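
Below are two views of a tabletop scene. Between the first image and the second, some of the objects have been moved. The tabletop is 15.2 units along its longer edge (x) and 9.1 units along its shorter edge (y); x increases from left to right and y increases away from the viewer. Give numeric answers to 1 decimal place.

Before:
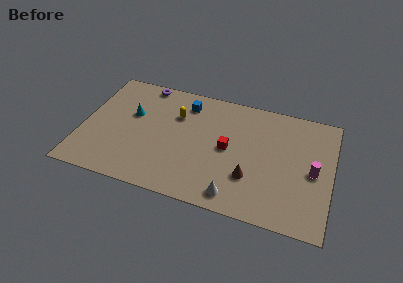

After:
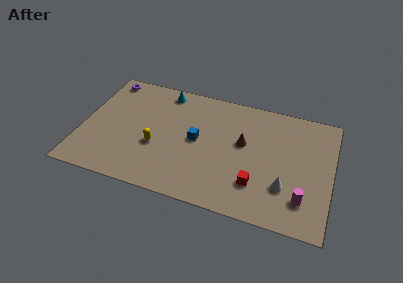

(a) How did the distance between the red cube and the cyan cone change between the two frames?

+2.2

They were about 6.1 units apart before and 8.3 after — 2.2 units further apart.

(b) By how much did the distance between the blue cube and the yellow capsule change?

+1.5

They were about 1.2 units apart before and 2.7 after — 1.5 units further apart.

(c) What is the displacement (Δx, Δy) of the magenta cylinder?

(-0.5, -2.2)

From the two frames, the magenta cylinder sits at roughly (14.1, 4.3) before and (13.6, 2.1) after.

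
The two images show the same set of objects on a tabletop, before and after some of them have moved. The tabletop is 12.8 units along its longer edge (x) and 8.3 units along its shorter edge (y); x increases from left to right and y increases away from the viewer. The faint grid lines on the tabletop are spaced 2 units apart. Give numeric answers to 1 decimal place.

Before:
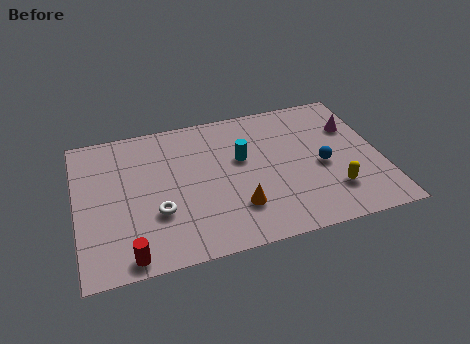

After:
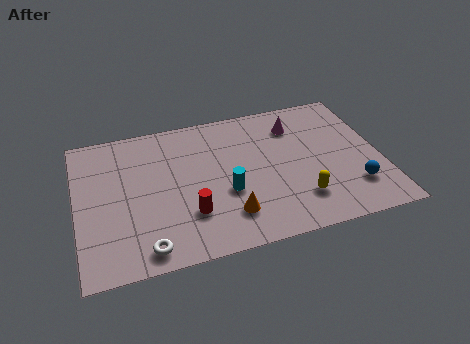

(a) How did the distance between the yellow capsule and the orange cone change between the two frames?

-1.0

Before: roughly 4.0 units apart; after: 3.0. That's 1.0 units closer together.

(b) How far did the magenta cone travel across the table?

2.5

The magenta cone moved from about (11.8, 5.7) to (9.4, 6.4), a distance of √(2.4² + 0.7²) ≈ 2.5.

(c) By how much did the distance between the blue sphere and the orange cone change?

+1.3

The distance was about 4.0 in the first image and 5.3 in the second, so they moved 1.3 units further apart.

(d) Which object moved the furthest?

the red cylinder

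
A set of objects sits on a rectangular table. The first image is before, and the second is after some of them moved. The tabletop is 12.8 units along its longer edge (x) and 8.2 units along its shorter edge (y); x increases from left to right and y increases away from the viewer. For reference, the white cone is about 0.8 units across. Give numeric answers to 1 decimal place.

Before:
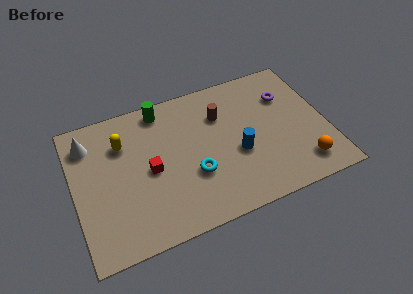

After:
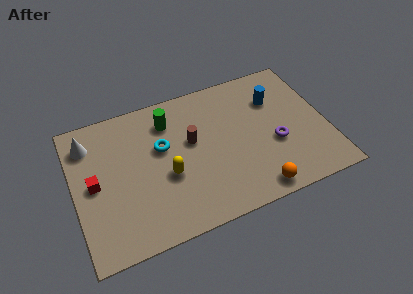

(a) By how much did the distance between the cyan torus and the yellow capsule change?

-2.8

The distance was about 4.5 in the first image and 1.7 in the second, so they moved 2.8 units closer together.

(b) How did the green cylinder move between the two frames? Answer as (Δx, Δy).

(0.3, -0.8)

The green cylinder was at about (4.7, 7.2) and moved to about (5.0, 6.4).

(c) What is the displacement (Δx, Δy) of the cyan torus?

(-1.4, 2.1)

From the two frames, the cyan torus sits at roughly (5.9, 2.9) before and (4.5, 5.0) after.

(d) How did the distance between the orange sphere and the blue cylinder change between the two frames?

+1.6

The distance was about 3.6 in the first image and 5.2 in the second, so they moved 1.6 units further apart.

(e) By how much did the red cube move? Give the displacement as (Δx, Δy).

(-2.8, 0.2)

From the two frames, the red cube sits at roughly (3.8, 3.9) before and (1.0, 4.1) after.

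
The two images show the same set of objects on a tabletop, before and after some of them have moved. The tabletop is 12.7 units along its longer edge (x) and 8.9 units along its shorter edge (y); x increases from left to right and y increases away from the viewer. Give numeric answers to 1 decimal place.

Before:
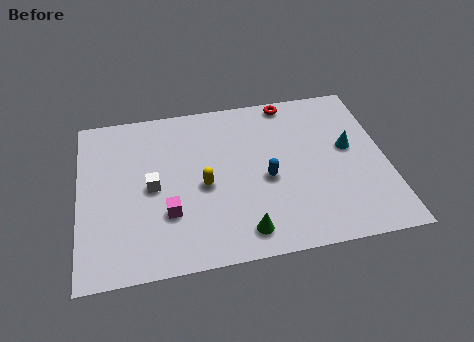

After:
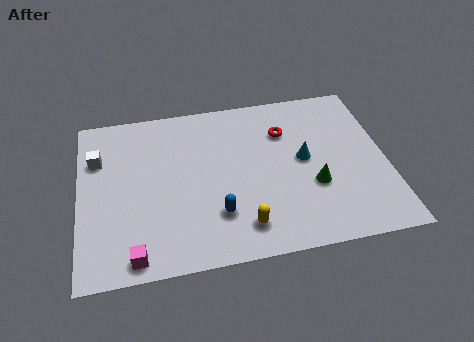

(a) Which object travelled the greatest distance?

the green cone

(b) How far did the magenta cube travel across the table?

2.4

The magenta cube was near (3.6, 2.8) before and (2.2, 0.9) after, so it travelled √(1.4² + 1.9²) ≈ 2.4 units.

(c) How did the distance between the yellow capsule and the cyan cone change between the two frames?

-2.1

They were about 6.2 units apart before and 4.1 after — 2.1 units closer together.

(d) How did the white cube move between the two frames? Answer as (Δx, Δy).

(-2.2, 1.9)

The white cube started near (3.0, 4.3) and ended near (0.8, 6.2).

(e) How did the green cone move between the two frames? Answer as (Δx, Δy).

(3.0, 1.9)

The green cone was at about (6.6, 1.3) and moved to about (9.6, 3.2).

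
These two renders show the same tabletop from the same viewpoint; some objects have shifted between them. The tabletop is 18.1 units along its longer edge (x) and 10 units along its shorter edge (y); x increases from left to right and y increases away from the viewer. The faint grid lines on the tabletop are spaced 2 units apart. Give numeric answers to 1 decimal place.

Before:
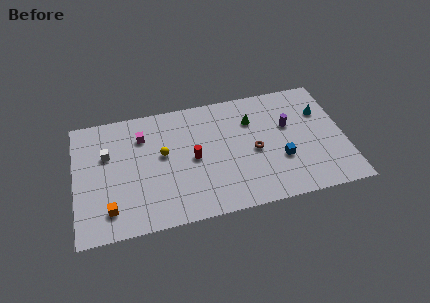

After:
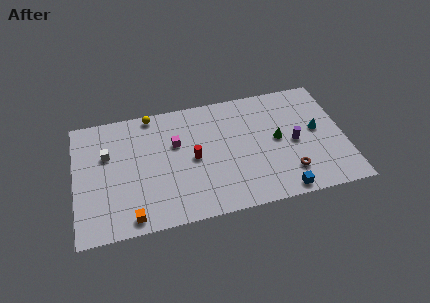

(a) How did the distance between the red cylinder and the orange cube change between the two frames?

-0.7

They were about 6.4 units apart before and 5.7 after — 0.7 units closer together.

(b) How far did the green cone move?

2.6

The green cone was near (12.0, 7.2) before and (13.6, 5.2) after, so it travelled √(1.6² + 2.0²) ≈ 2.6 units.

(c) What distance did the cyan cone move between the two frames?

1.6

The cyan cone moved from about (16.7, 6.9) to (16.3, 5.4), a distance of √(0.4² + 1.5²) ≈ 1.6.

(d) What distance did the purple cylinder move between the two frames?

1.5

The purple cylinder moved from about (14.4, 6.2) to (14.7, 4.7), a distance of √(0.3² + 1.5²) ≈ 1.5.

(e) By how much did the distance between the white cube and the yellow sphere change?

+0.3

They were about 3.8 units apart before and 4.1 after — 0.3 units further apart.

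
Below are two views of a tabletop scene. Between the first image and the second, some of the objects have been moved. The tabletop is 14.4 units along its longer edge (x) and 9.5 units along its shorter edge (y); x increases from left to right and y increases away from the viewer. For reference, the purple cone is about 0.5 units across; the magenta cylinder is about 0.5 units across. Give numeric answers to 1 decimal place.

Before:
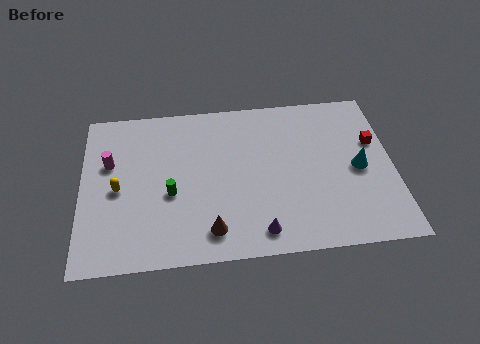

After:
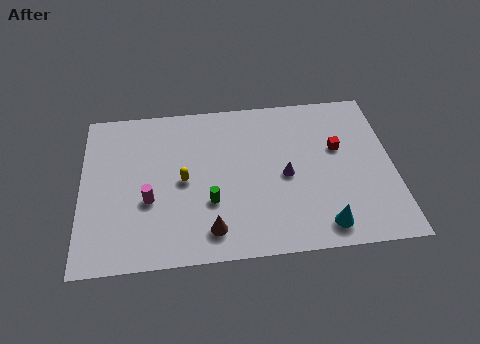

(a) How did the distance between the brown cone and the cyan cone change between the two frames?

-2.4

Before: roughly 7.5 units apart; after: 5.1. That's 2.4 units closer together.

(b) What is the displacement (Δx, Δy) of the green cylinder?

(1.8, -0.7)

The green cylinder was at about (4.1, 3.9) and moved to about (5.9, 3.2).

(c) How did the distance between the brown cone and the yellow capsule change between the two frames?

-1.8

The distance was about 5.0 in the first image and 3.2 in the second, so they moved 1.8 units closer together.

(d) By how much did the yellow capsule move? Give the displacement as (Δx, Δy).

(3.0, 0.2)

From the two frames, the yellow capsule sits at roughly (1.7, 4.4) before and (4.7, 4.6) after.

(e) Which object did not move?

the brown cone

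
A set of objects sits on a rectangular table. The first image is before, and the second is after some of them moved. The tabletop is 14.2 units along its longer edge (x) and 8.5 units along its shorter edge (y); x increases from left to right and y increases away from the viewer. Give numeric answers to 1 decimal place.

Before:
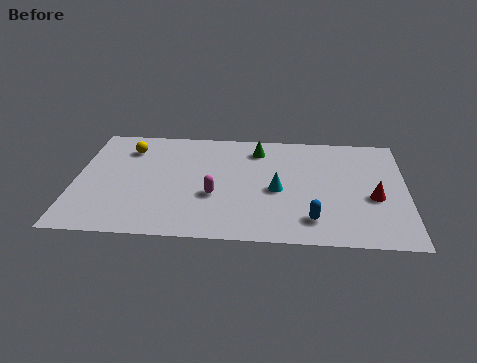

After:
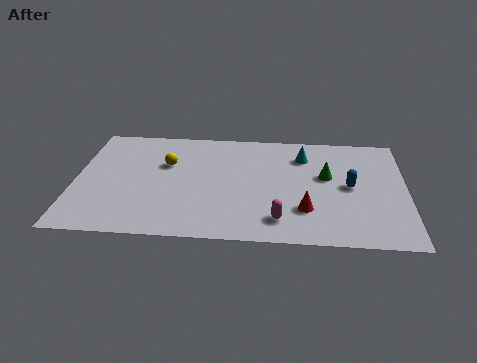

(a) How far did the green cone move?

3.6

The green cone was near (7.8, 6.9) before and (10.8, 5.0) after, so it travelled √(3.0² + 1.9²) ≈ 3.6 units.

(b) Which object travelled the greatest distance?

the green cone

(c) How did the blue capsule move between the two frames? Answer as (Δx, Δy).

(1.6, 2.6)

The blue capsule was at about (10.2, 1.7) and moved to about (11.8, 4.3).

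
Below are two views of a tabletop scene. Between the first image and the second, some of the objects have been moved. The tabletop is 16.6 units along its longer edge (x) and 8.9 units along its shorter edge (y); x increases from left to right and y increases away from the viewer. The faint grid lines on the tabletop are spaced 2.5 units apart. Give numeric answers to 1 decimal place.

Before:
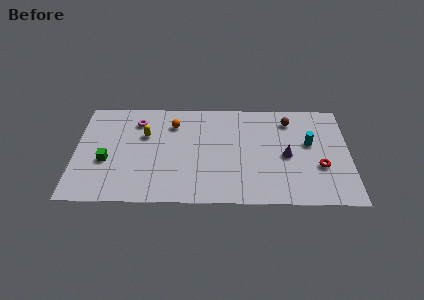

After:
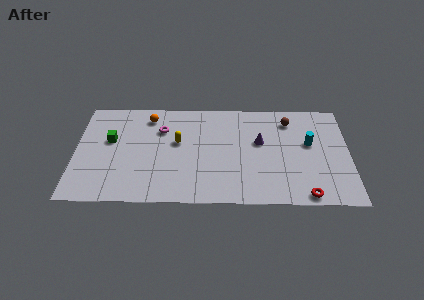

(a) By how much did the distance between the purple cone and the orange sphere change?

-0.3

They were about 7.4 units apart before and 7.1 after — 0.3 units closer together.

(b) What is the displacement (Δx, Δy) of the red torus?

(-0.9, -2.4)

From the two frames, the red torus sits at roughly (14.8, 3.2) before and (13.9, 0.8) after.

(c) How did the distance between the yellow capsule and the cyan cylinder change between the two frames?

-2.0

The distance was about 10.0 in the first image and 8.0 in the second, so they moved 2.0 units closer together.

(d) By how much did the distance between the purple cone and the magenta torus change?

-3.5

The distance was about 9.6 in the first image and 6.1 in the second, so they moved 3.5 units closer together.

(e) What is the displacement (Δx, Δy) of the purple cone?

(-1.6, 1.2)

The purple cone started near (12.8, 4.1) and ended near (11.2, 5.3).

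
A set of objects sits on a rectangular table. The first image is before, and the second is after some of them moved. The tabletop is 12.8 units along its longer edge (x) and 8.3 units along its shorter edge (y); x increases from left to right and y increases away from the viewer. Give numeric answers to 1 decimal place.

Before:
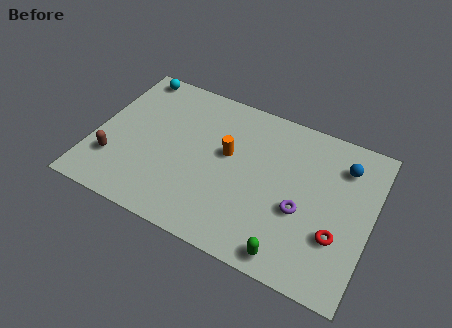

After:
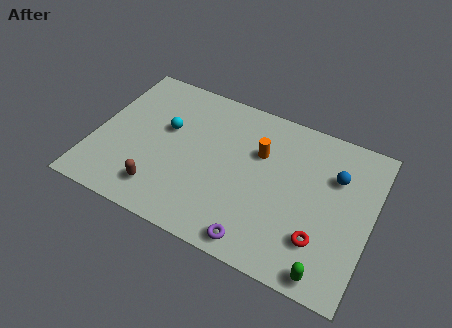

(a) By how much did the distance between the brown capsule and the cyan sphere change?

-1.8

The distance was about 5.2 in the first image and 3.4 in the second, so they moved 1.8 units closer together.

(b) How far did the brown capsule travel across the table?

2.4

The brown capsule moved from about (1.1, 2.3) to (3.4, 1.6), a distance of √(2.3² + 0.7²) ≈ 2.4.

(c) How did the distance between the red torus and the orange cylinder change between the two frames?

-1.1

The distance was about 5.7 in the first image and 4.6 in the second, so they moved 1.1 units closer together.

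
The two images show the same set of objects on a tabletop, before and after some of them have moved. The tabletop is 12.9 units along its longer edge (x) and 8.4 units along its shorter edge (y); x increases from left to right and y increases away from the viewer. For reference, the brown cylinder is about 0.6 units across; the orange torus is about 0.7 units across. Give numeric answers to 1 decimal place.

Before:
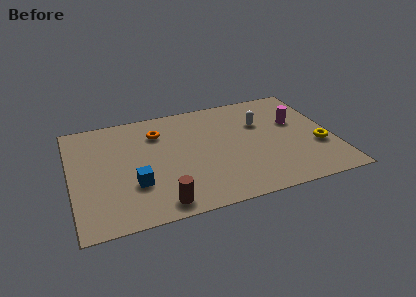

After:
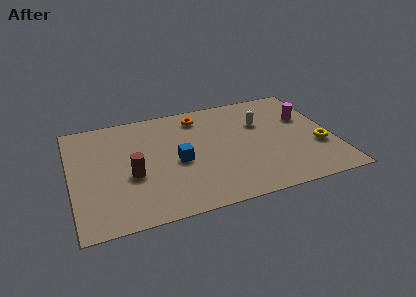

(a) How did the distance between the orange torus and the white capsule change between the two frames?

-1.8

They were about 5.1 units apart before and 3.3 after — 1.8 units closer together.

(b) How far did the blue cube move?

2.5

The blue cube moved from about (3.0, 2.7) to (5.2, 3.8), a distance of √(2.2² + 1.1²) ≈ 2.5.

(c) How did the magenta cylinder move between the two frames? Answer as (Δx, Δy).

(0.5, 0.2)

The magenta cylinder was at about (11.2, 5.2) and moved to about (11.7, 5.4).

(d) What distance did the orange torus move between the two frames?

2.2

The orange torus moved from about (4.4, 6.3) to (6.5, 7.0), a distance of √(2.1² + 0.7²) ≈ 2.2.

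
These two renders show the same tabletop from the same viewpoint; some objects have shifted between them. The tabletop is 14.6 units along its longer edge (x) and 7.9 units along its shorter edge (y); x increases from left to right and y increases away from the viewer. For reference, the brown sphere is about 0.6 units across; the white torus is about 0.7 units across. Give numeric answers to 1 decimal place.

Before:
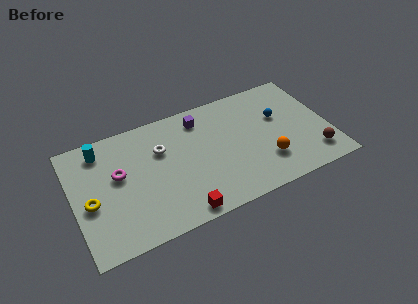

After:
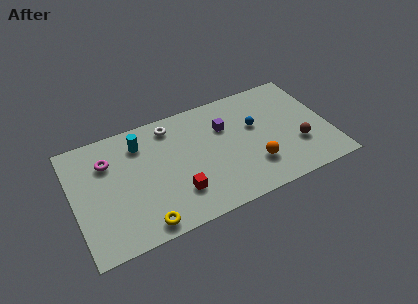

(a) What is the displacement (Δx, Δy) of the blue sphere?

(-1.4, -0.1)

The blue sphere was at about (11.9, 4.9) and moved to about (10.5, 4.8).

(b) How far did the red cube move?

1.3

From (5.7, 0.8) to (5.7, 2.1), the red cube covered √(0.0² + 1.3²) ≈ 1.3 units.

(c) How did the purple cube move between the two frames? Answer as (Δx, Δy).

(1.3, -1.1)

The purple cube was at about (7.5, 6.5) and moved to about (8.8, 5.4).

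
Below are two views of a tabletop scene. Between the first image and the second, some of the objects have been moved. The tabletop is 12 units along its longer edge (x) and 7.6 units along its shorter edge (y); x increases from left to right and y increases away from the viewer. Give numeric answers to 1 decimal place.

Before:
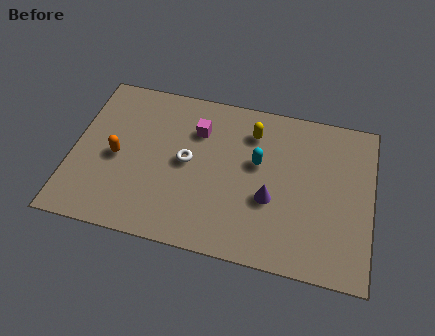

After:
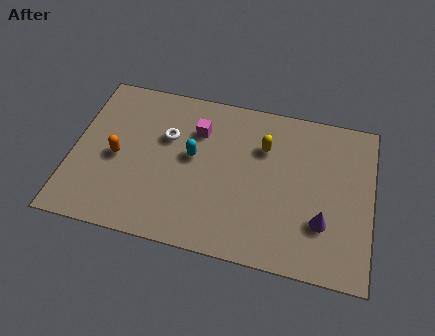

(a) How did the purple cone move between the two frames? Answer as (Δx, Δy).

(2.1, -0.6)

The purple cone started near (8.0, 2.9) and ended near (10.1, 2.3).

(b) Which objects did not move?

the magenta cube and the orange capsule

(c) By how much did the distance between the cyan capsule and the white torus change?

-1.6

Before: roughly 2.9 units apart; after: 1.3. That's 1.6 units closer together.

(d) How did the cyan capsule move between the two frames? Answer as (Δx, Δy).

(-2.6, -0.3)

The cyan capsule was at about (7.4, 4.5) and moved to about (4.8, 4.2).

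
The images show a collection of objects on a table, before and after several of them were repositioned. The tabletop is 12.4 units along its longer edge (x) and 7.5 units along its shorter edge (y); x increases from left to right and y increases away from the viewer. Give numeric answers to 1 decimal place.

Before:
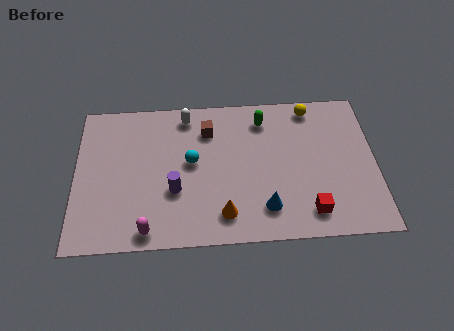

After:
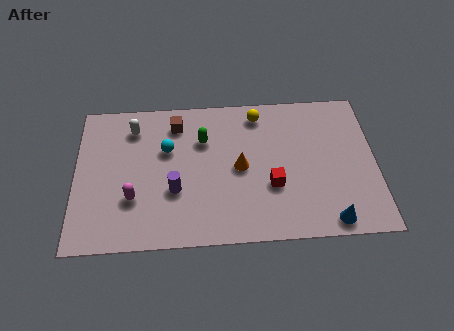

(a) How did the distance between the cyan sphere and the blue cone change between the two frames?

+3.8

They were about 3.9 units apart before and 7.7 after — 3.8 units further apart.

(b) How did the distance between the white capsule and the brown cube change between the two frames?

+0.6

They were about 1.2 units apart before and 1.8 after — 0.6 units further apart.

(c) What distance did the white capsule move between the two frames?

2.3

The white capsule moved from about (4.6, 6.5) to (2.4, 6.0), a distance of √(2.2² + 0.5²) ≈ 2.3.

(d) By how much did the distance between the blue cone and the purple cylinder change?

+2.7

The distance was about 3.9 in the first image and 6.6 in the second, so they moved 2.7 units further apart.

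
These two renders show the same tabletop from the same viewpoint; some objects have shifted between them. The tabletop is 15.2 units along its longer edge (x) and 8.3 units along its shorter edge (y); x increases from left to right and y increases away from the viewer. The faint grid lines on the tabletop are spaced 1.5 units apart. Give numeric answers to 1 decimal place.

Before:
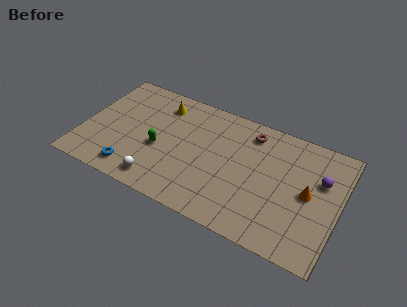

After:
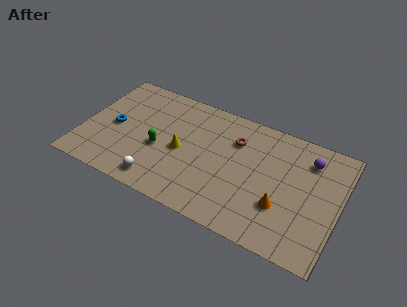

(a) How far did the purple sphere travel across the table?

1.4

The purple sphere was near (14.0, 5.4) before and (13.2, 6.5) after, so it travelled √(0.8² + 1.1²) ≈ 1.4 units.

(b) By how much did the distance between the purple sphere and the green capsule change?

-0.5

Before: roughly 9.6 units apart; after: 9.1. That's 0.5 units closer together.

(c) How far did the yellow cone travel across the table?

3.2

From (4.3, 6.7) to (5.9, 3.9), the yellow cone covered √(1.6² + 2.8²) ≈ 3.2 units.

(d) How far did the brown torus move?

1.2

The brown torus was near (9.7, 6.9) before and (8.9, 6.0) after, so it travelled √(0.8² + 0.9²) ≈ 1.2 units.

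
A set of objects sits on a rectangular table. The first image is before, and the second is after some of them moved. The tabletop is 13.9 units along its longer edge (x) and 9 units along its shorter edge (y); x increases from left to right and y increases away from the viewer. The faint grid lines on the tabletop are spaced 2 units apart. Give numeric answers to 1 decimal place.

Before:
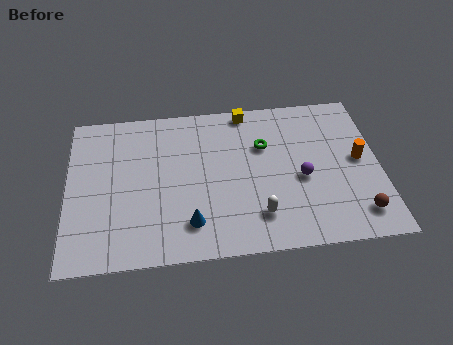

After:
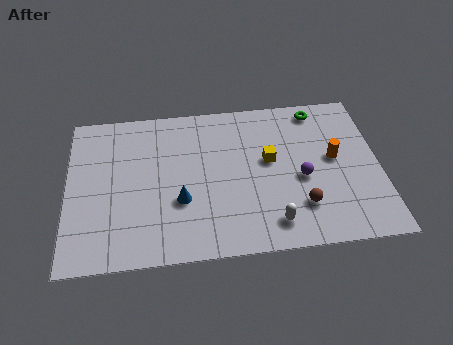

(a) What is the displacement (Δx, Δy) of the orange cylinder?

(-1.1, 0.2)

From the two frames, the orange cylinder sits at roughly (13.0, 4.7) before and (11.9, 4.9) after.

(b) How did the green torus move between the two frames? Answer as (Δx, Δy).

(2.5, 1.9)

The green torus started near (8.8, 6.0) and ended near (11.3, 7.9).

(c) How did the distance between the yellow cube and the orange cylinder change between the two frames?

-3.1

The distance was about 6.0 in the first image and 2.9 in the second, so they moved 3.1 units closer together.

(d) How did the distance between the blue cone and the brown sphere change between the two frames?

-2.0

Before: roughly 7.4 units apart; after: 5.4. That's 2.0 units closer together.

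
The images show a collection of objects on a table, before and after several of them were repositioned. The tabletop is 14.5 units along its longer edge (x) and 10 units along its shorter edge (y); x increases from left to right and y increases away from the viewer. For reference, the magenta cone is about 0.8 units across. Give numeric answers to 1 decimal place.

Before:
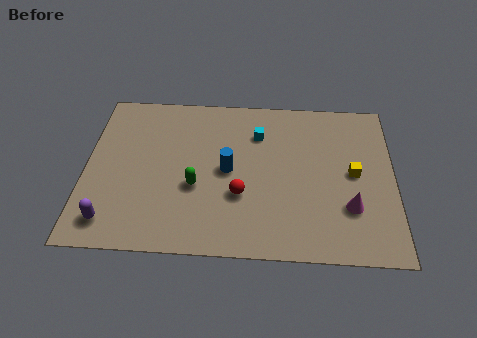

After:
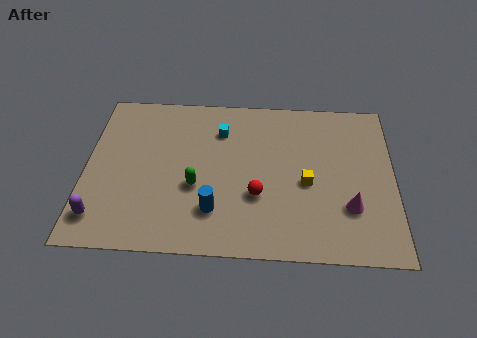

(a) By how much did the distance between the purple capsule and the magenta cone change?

+0.5

They were about 11.2 units apart before and 11.7 after — 0.5 units further apart.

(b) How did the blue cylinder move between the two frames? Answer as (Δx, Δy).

(-0.6, -2.5)

The blue cylinder started near (6.7, 5.0) and ended near (6.1, 2.5).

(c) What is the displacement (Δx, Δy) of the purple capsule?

(-0.5, 0.2)

From the two frames, the purple capsule sits at roughly (1.3, 1.6) before and (0.8, 1.8) after.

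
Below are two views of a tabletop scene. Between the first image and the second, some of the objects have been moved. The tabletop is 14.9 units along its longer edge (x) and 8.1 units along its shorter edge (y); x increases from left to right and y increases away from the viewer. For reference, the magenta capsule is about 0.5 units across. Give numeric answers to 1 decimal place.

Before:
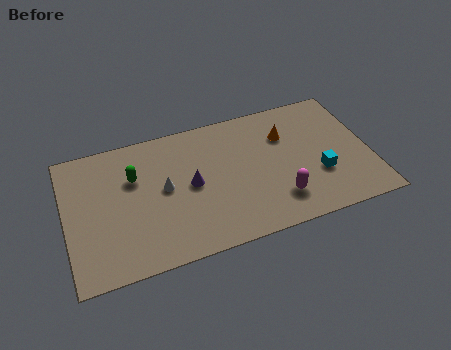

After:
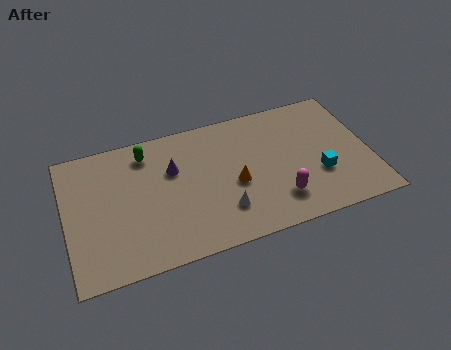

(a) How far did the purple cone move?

1.4

The purple cone was near (6.1, 4.1) before and (5.3, 5.3) after, so it travelled √(0.8² + 1.2²) ≈ 1.4 units.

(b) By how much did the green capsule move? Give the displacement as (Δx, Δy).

(0.7, 1.3)

The green capsule was at about (3.4, 5.4) and moved to about (4.1, 6.7).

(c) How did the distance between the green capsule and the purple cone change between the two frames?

-1.2

Before: roughly 3.0 units apart; after: 1.8. That's 1.2 units closer together.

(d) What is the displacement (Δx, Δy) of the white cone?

(2.7, -2.2)

From the two frames, the white cone sits at roughly (4.8, 4.3) before and (7.5, 2.1) after.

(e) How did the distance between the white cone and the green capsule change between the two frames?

+3.9

The distance was about 1.8 in the first image and 5.7 in the second, so they moved 3.9 units further apart.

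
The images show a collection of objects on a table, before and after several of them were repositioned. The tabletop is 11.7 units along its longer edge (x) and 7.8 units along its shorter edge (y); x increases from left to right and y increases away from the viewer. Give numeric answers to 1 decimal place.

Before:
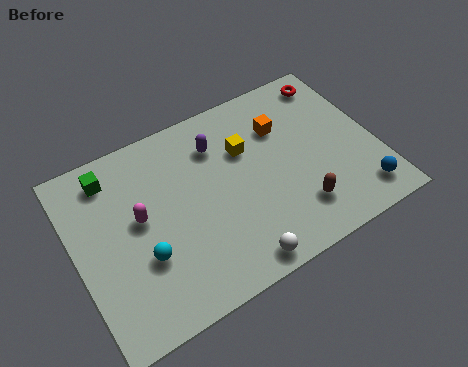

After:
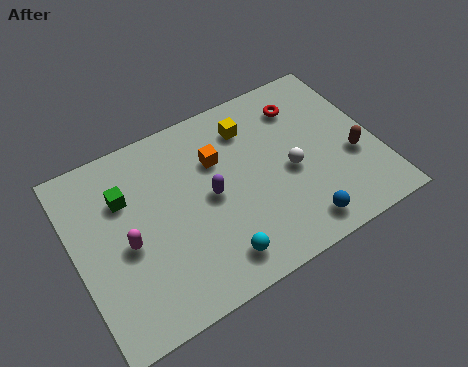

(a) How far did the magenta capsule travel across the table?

1.0

From (2.5, 4.3) to (1.9, 3.5), the magenta capsule covered √(0.6² + 0.8²) ≈ 1.0 units.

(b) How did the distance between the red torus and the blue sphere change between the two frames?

-0.3

They were about 5.4 units apart before and 5.1 after — 0.3 units closer together.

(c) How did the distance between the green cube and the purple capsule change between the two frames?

-0.7

Before: roughly 4.1 units apart; after: 3.4. That's 0.7 units closer together.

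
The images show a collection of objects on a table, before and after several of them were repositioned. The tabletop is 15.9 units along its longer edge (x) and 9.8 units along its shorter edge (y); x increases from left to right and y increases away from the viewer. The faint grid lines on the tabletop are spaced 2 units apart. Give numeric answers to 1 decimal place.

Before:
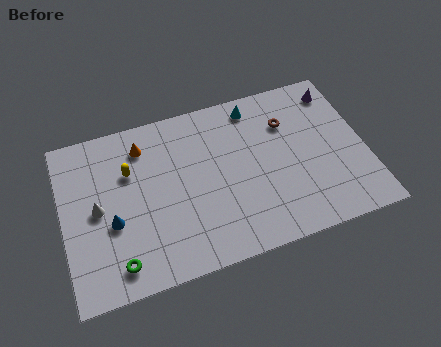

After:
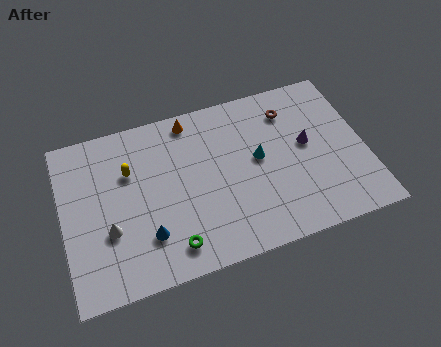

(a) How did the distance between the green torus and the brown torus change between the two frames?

-1.8

They were about 10.9 units apart before and 9.1 after — 1.8 units closer together.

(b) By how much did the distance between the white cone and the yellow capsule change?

+0.9

Before: roughly 2.5 units apart; after: 3.4. That's 0.9 units further apart.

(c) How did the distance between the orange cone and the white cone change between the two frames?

+3.0

Before: roughly 4.0 units apart; after: 7.0. That's 3.0 units further apart.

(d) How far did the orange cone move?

2.7

The orange cone moved from about (4.4, 7.9) to (7.0, 8.7), a distance of √(2.6² + 0.8²) ≈ 2.7.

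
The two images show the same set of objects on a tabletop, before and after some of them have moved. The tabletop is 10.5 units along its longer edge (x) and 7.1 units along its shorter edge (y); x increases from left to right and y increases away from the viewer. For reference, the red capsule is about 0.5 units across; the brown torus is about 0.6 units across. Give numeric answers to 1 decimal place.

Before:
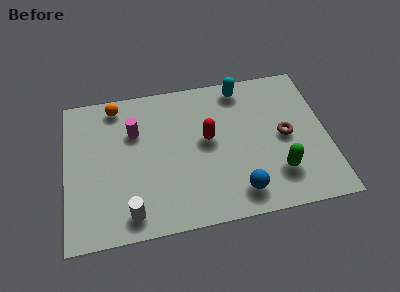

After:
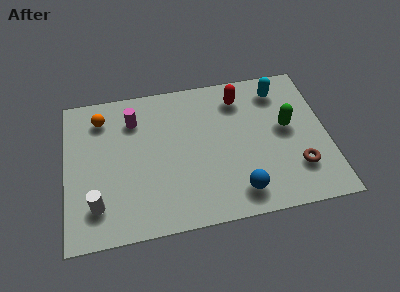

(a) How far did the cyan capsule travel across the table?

1.6

The cyan capsule moved from about (7.2, 6.2) to (8.7, 5.8), a distance of √(1.5² + 0.4²) ≈ 1.6.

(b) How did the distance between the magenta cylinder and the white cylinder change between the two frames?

+0.3

Before: roughly 3.8 units apart; after: 4.1. That's 0.3 units further apart.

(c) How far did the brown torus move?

1.6

The brown torus moved from about (8.8, 3.5) to (9.2, 1.9), a distance of √(0.4² + 1.6²) ≈ 1.6.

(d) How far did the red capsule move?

2.3

From (5.7, 3.9) to (7.1, 5.7), the red capsule covered √(1.4² + 1.8²) ≈ 2.3 units.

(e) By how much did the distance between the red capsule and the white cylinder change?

+2.9

Before: roughly 4.3 units apart; after: 7.2. That's 2.9 units further apart.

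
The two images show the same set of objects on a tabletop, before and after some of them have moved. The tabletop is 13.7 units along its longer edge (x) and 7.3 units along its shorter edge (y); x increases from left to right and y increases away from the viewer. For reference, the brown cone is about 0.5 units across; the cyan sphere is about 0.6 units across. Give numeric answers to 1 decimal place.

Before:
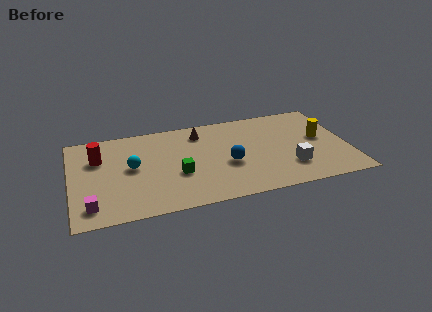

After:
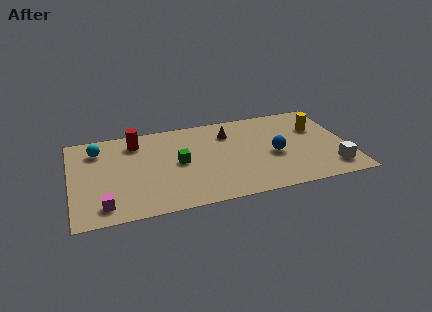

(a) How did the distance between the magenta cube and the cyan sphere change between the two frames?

+1.2

They were about 3.3 units apart before and 4.5 after — 1.2 units further apart.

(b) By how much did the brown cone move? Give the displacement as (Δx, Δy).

(1.4, -0.4)

The brown cone started near (6.5, 5.9) and ended near (7.9, 5.5).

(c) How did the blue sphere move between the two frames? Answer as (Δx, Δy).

(2.3, 0.2)

The blue sphere started near (7.7, 3.0) and ended near (10.0, 3.2).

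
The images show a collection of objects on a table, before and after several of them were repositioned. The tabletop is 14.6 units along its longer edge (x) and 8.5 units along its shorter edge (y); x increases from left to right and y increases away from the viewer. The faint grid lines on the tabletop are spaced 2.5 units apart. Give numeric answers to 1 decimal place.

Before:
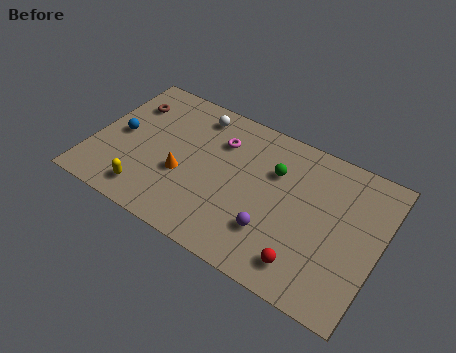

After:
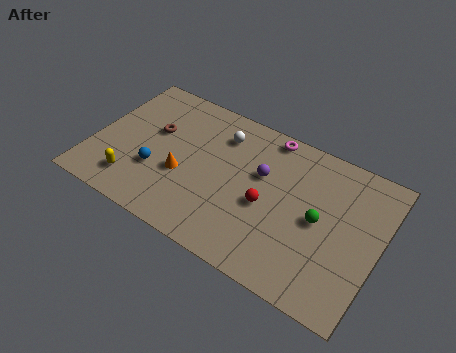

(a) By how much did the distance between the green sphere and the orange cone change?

+1.9

The distance was about 5.1 in the first image and 7.0 in the second, so they moved 1.9 units further apart.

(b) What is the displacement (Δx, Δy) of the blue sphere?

(2.1, -1.3)

The blue sphere started near (1.3, 4.2) and ended near (3.4, 2.9).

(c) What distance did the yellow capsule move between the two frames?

0.9

The yellow capsule moved from about (3.2, 1.4) to (2.4, 1.7), a distance of √(0.8² + 0.3²) ≈ 0.9.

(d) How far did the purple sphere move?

3.1

The purple sphere was near (9.5, 2.4) before and (8.5, 5.3) after, so it travelled √(1.0² + 2.9²) ≈ 3.1 units.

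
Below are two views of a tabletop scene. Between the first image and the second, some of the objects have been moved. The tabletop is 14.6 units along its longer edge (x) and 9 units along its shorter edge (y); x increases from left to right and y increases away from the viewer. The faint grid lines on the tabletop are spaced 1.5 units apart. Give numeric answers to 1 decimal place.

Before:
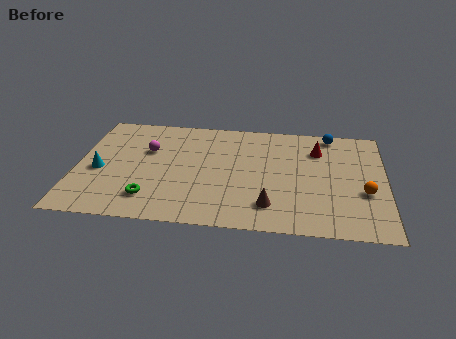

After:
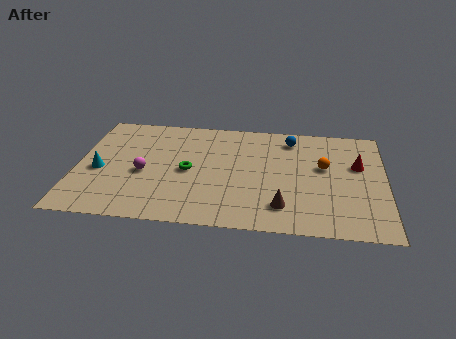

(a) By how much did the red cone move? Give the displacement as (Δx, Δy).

(1.9, -1.1)

From the two frames, the red cone sits at roughly (11.4, 6.7) before and (13.3, 5.6) after.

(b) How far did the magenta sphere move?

1.9

The magenta sphere moved from about (3.3, 5.8) to (3.2, 3.9), a distance of √(0.1² + 1.9²) ≈ 1.9.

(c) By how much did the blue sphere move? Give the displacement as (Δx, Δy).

(-1.9, -0.6)

The blue sphere started near (12.0, 8.1) and ended near (10.1, 7.5).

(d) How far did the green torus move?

2.9

The green torus moved from about (3.6, 1.9) to (5.3, 4.3), a distance of √(1.7² + 2.4²) ≈ 2.9.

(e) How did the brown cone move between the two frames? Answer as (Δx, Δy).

(0.6, 0.0)

From the two frames, the brown cone sits at roughly (9.2, 1.9) before and (9.8, 1.9) after.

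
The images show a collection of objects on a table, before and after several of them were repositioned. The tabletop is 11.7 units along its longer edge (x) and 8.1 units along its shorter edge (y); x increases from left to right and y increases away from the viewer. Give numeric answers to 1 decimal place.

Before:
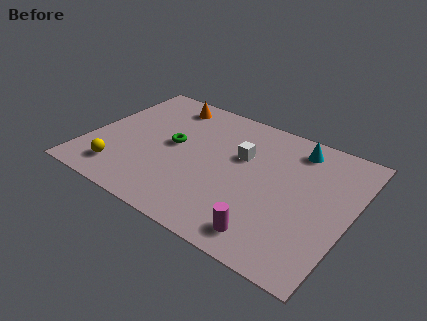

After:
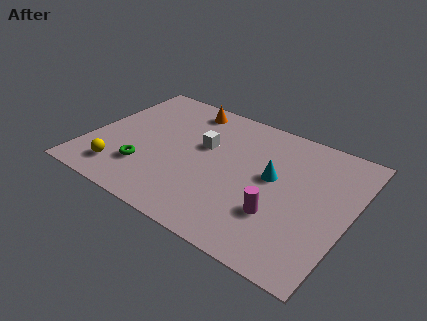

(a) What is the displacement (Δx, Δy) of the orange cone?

(0.9, 0.1)

From the two frames, the orange cone sits at roughly (2.9, 6.9) before and (3.8, 7.0) after.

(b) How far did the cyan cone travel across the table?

2.4

The cyan cone moved from about (8.9, 6.8) to (8.2, 4.5), a distance of √(0.7² + 2.3²) ≈ 2.4.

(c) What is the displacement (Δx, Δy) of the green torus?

(-0.9, -2.1)

The green torus was at about (3.7, 4.3) and moved to about (2.8, 2.2).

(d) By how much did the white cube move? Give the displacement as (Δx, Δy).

(-1.7, -0.2)

From the two frames, the white cube sits at roughly (6.7, 5.1) before and (5.0, 4.9) after.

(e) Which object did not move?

the yellow sphere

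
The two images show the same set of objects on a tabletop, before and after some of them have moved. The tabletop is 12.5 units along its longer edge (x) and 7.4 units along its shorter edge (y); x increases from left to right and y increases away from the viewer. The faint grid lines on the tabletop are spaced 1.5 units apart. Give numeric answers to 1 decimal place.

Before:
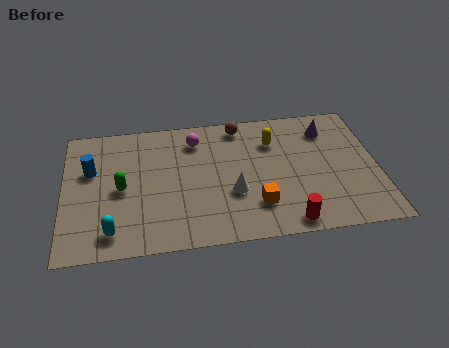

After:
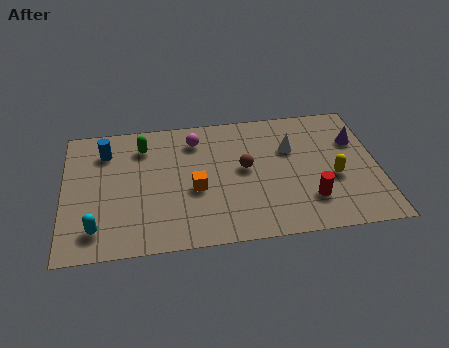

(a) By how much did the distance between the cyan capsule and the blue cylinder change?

+0.7

Before: roughly 3.6 units apart; after: 4.3. That's 0.7 units further apart.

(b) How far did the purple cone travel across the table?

1.4

The purple cone moved from about (10.6, 5.8) to (11.7, 5.0), a distance of √(1.1² + 0.8²) ≈ 1.4.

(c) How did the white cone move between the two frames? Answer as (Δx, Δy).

(2.4, 2.2)

The white cone was at about (6.7, 2.7) and moved to about (9.1, 4.9).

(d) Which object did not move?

the magenta sphere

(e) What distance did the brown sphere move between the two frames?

2.5

The brown sphere was near (7.1, 6.5) before and (7.2, 4.0) after, so it travelled √(0.1² + 2.5²) ≈ 2.5 units.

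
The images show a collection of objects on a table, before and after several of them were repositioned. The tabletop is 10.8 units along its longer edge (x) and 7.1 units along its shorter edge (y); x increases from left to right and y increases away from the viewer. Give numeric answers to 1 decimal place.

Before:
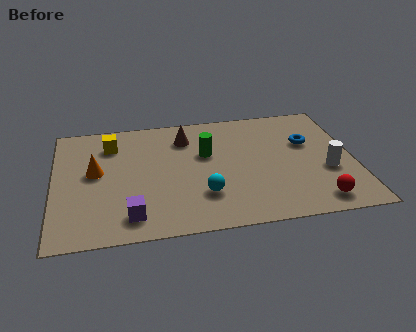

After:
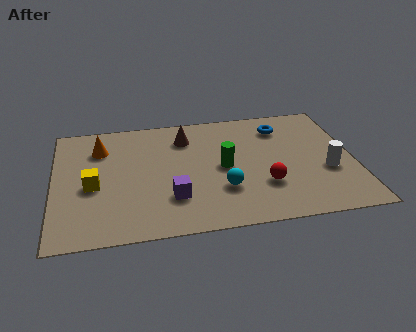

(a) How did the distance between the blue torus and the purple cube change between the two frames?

-1.8

They were about 7.3 units apart before and 5.5 after — 1.8 units closer together.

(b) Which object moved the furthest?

the yellow cube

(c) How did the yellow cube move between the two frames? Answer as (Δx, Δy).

(-0.7, -2.4)

The yellow cube started near (2.1, 5.5) and ended near (1.4, 3.1).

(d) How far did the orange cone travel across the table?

1.4

From (1.5, 3.9) to (1.7, 5.3), the orange cone covered √(0.2² + 1.4²) ≈ 1.4 units.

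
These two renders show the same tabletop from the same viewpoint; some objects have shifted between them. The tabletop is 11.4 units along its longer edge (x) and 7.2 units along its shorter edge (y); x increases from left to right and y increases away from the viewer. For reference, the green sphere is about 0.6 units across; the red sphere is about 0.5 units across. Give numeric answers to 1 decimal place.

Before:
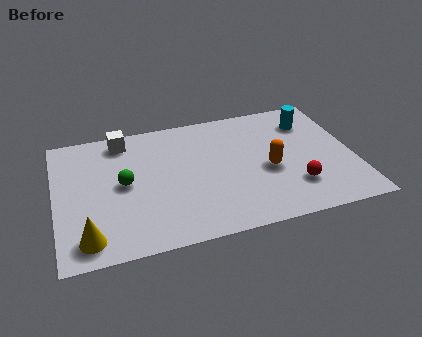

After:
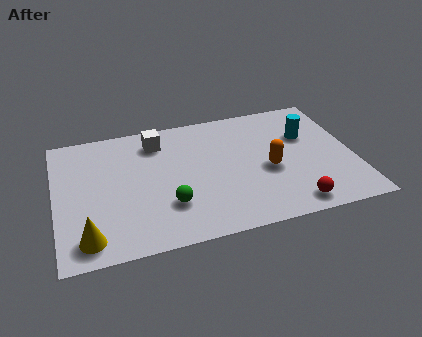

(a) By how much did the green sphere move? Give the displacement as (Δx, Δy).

(1.6, -1.6)

From the two frames, the green sphere sits at roughly (2.6, 3.7) before and (4.2, 2.1) after.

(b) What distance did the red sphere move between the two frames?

1.0

The red sphere moved from about (9.0, 1.9) to (8.8, 0.9), a distance of √(0.2² + 1.0²) ≈ 1.0.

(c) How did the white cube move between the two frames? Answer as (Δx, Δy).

(1.3, -0.4)

The white cube was at about (2.7, 6.2) and moved to about (4.0, 5.8).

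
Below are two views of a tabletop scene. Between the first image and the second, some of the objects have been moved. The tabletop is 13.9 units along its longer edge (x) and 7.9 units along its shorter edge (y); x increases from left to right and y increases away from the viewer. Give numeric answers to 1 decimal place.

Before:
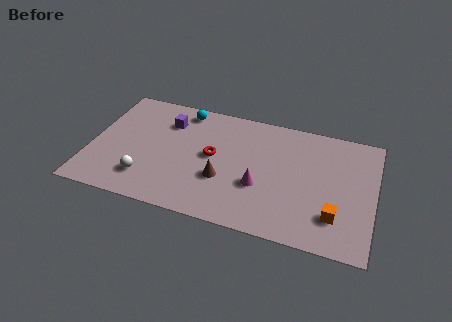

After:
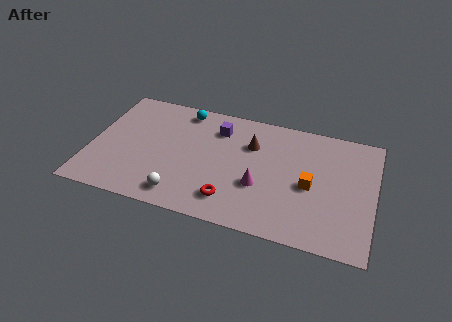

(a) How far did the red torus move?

2.8

The red torus was near (6.0, 4.2) before and (7.1, 1.6) after, so it travelled √(1.1² + 2.6²) ≈ 2.8 units.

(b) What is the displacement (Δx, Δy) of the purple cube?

(2.5, 0.2)

From the two frames, the purple cube sits at roughly (3.6, 5.9) before and (6.1, 6.1) after.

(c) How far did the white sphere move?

1.9

The white sphere was near (2.9, 1.8) before and (4.7, 1.2) after, so it travelled √(1.8² + 0.6²) ≈ 1.9 units.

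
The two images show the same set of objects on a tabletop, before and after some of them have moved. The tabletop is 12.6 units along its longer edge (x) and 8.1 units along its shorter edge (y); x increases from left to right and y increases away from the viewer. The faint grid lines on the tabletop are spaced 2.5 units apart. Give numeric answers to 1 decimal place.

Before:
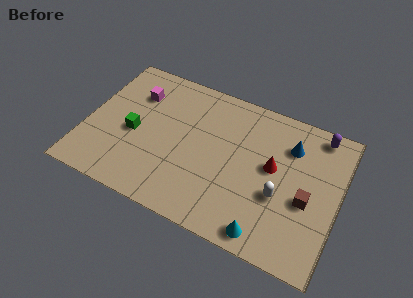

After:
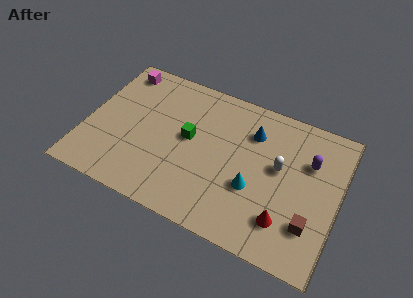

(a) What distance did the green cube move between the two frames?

2.8

From (2.4, 3.6) to (5.1, 4.4), the green cube covered √(2.7² + 0.8²) ≈ 2.8 units.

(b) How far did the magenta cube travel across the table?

1.5

The magenta cube was near (2.2, 5.9) before and (1.2, 7.0) after, so it travelled √(1.0² + 1.1²) ≈ 1.5 units.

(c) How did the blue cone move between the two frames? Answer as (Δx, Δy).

(-1.9, 0.0)

The blue cone was at about (10.0, 6.0) and moved to about (8.1, 6.0).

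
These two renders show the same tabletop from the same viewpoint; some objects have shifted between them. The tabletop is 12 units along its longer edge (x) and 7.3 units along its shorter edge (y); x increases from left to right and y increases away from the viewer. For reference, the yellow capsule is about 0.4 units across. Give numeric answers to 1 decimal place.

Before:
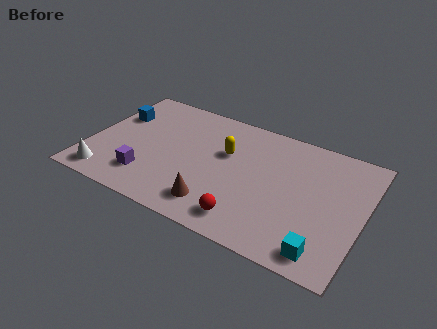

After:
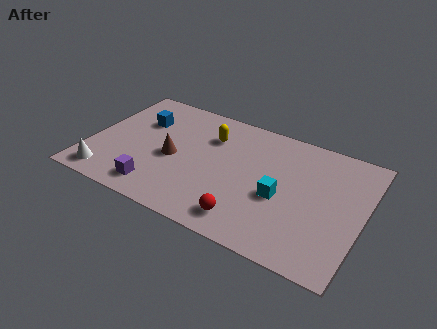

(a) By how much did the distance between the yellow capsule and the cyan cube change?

-1.9

They were about 5.9 units apart before and 4.0 after — 1.9 units closer together.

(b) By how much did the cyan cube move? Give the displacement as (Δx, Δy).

(-2.1, 2.1)

The cyan cube was at about (10.6, 1.0) and moved to about (8.5, 3.1).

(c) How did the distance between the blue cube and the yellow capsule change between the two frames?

-1.9

Before: roughly 5.0 units apart; after: 3.1. That's 1.9 units closer together.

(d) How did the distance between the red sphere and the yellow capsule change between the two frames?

+1.0

Before: roughly 3.7 units apart; after: 4.7. That's 1.0 units further apart.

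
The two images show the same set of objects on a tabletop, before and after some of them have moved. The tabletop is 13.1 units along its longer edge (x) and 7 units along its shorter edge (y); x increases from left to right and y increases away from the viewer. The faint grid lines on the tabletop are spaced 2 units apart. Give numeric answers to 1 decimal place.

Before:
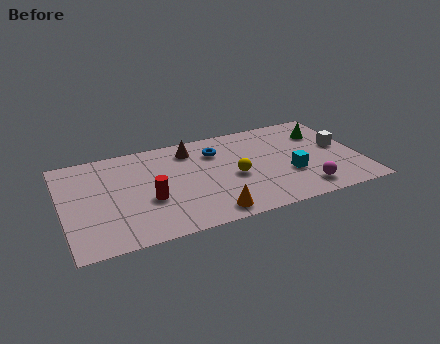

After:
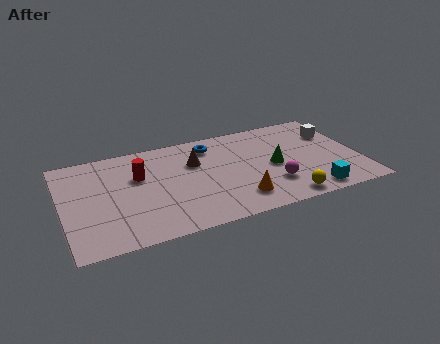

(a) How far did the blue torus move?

0.5

From (6.9, 5.2) to (6.7, 5.7), the blue torus covered √(0.2² + 0.5²) ≈ 0.5 units.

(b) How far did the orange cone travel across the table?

1.4

The orange cone was near (6.2, 0.9) before and (7.5, 1.5) after, so it travelled √(1.3² + 0.6²) ≈ 1.4 units.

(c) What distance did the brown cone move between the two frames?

1.0

The brown cone moved from about (5.8, 5.7) to (5.9, 4.7), a distance of √(0.1² + 1.0²) ≈ 1.0.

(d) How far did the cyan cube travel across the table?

1.8

From (9.9, 2.5) to (10.7, 0.9), the cyan cube covered √(0.8² + 1.6²) ≈ 1.8 units.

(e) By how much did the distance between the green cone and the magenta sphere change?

-2.8

They were about 4.1 units apart before and 1.3 after — 2.8 units closer together.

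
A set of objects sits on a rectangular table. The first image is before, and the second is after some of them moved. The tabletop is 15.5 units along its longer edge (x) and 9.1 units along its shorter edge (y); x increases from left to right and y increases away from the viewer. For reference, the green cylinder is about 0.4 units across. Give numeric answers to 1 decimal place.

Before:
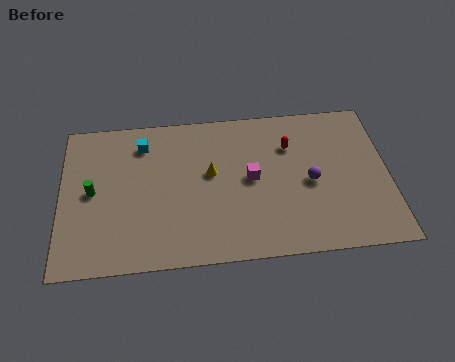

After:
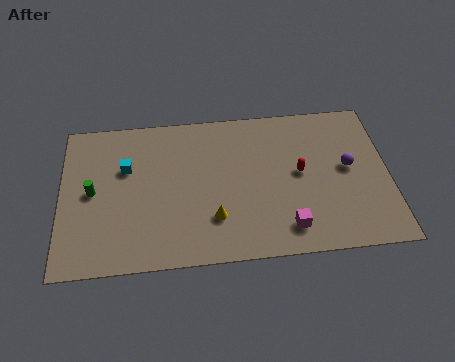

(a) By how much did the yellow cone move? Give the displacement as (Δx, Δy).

(0.1, -2.7)

The yellow cone was at about (7.1, 5.2) and moved to about (7.2, 2.5).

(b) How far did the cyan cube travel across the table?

1.6

The cyan cube moved from about (3.9, 7.3) to (3.1, 5.9), a distance of √(0.8² + 1.4²) ≈ 1.6.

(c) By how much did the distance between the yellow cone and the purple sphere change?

+2.0

They were about 4.8 units apart before and 6.8 after — 2.0 units further apart.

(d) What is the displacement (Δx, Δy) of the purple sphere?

(1.8, 0.7)

The purple sphere started near (11.8, 4.2) and ended near (13.6, 4.9).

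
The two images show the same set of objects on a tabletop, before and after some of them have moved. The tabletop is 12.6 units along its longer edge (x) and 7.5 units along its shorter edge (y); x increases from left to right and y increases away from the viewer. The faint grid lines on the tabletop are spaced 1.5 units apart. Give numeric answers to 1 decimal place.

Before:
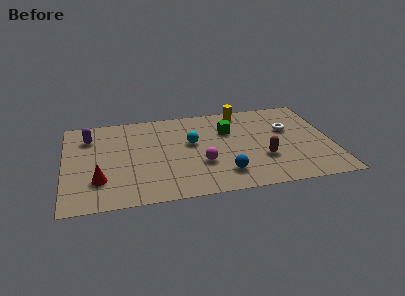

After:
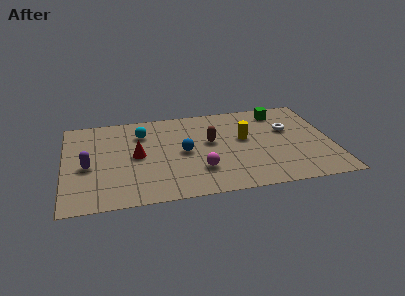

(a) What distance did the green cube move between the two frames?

2.8

The green cube moved from about (7.8, 5.1) to (10.3, 6.3), a distance of √(2.5² + 1.2²) ≈ 2.8.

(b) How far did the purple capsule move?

2.4

The purple capsule moved from about (1.2, 5.7) to (1.1, 3.3), a distance of √(0.1² + 2.4²) ≈ 2.4.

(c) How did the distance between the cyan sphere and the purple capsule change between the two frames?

-1.5

The distance was about 5.0 in the first image and 3.5 in the second, so they moved 1.5 units closer together.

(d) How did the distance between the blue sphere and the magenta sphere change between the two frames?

+0.3

Before: roughly 1.4 units apart; after: 1.7. That's 0.3 units further apart.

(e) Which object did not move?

the white torus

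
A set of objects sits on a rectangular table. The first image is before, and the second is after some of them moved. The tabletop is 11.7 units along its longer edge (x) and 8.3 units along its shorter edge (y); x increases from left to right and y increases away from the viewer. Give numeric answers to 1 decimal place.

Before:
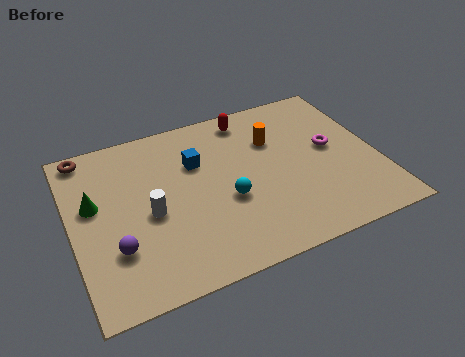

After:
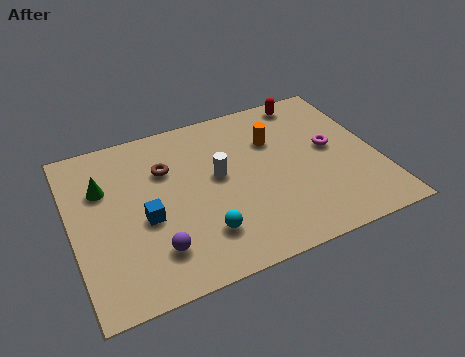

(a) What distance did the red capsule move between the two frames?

2.4

From (7.1, 7.2) to (9.5, 7.4), the red capsule covered √(2.4² + 0.2²) ≈ 2.4 units.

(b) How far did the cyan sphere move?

1.7

The cyan sphere was near (5.8, 3.3) before and (4.7, 2.0) after, so it travelled √(1.1² + 1.3²) ≈ 1.7 units.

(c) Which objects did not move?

the magenta torus and the orange cylinder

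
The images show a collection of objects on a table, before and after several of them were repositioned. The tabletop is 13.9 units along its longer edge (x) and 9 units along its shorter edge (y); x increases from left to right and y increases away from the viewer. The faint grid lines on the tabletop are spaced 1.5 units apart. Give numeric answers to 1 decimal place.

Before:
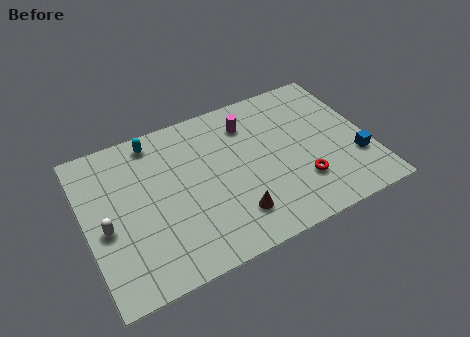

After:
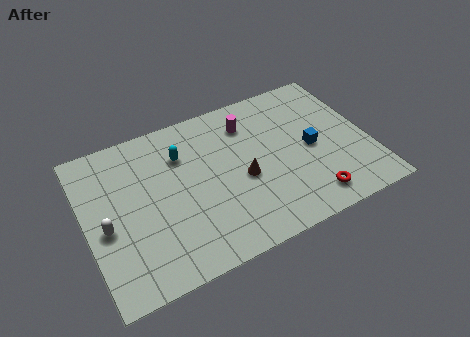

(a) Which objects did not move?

the magenta cylinder and the white capsule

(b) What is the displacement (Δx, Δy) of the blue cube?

(-2.0, 1.5)

The blue cube was at about (13.1, 2.8) and moved to about (11.1, 4.3).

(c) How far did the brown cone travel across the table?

2.0

The brown cone was near (6.9, 2.0) before and (7.6, 3.9) after, so it travelled √(0.7² + 1.9²) ≈ 2.0 units.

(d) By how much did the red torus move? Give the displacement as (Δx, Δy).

(0.3, -1.1)

The red torus started near (10.3, 2.5) and ended near (10.6, 1.4).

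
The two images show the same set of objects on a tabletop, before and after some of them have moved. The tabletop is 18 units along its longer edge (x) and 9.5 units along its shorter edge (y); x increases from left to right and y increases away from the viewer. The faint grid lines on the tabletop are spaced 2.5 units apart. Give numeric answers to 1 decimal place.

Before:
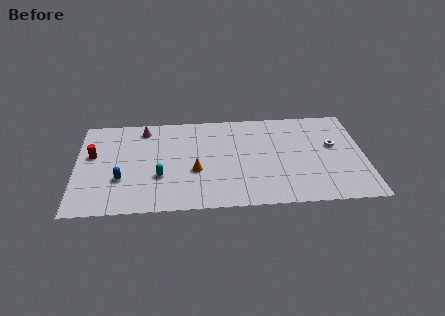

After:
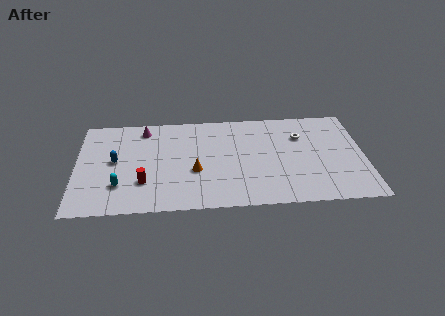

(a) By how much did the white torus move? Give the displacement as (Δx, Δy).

(-2.0, 1.1)

The white torus started near (16.1, 5.6) and ended near (14.1, 6.7).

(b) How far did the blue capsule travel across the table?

1.8

The blue capsule moved from about (2.8, 3.2) to (2.4, 5.0), a distance of √(0.4² + 1.8²) ≈ 1.8.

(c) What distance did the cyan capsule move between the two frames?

2.6

From (5.2, 3.3) to (2.7, 2.6), the cyan capsule covered √(2.5² + 0.7²) ≈ 2.6 units.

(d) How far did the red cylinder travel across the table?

4.3

From (1.0, 5.7) to (4.2, 2.8), the red cylinder covered √(3.2² + 2.9²) ≈ 4.3 units.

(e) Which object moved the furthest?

the red cylinder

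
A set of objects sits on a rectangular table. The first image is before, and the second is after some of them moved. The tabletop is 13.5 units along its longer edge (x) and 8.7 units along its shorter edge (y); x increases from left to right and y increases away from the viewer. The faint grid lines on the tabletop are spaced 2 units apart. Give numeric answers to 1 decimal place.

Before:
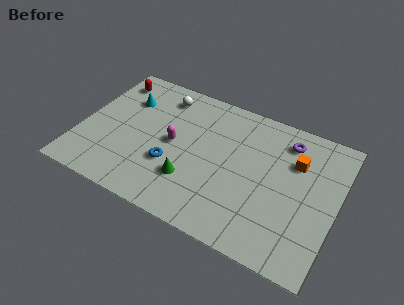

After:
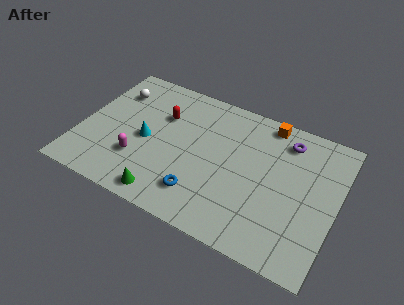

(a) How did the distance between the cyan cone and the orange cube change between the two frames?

-2.0

Before: roughly 9.1 units apart; after: 7.1. That's 2.0 units closer together.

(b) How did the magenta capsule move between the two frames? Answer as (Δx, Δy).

(-1.6, -1.8)

The magenta capsule was at about (4.9, 4.4) and moved to about (3.3, 2.6).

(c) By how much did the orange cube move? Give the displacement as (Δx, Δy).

(-1.7, 1.8)

The orange cube was at about (11.2, 6.0) and moved to about (9.5, 7.8).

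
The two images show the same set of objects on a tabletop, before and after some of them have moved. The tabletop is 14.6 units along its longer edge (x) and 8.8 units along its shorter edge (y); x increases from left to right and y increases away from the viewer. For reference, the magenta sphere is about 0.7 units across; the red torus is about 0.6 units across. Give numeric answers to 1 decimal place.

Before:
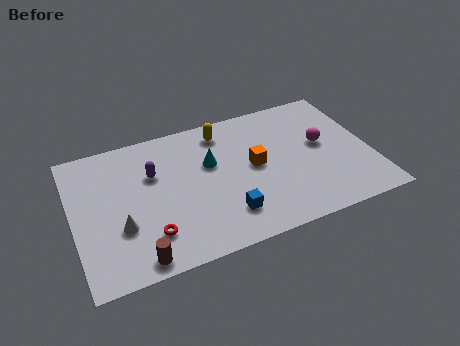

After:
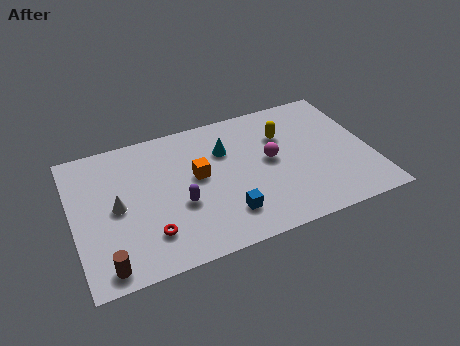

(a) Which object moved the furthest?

the yellow capsule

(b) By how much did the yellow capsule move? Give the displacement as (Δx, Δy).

(2.9, -1.3)

The yellow capsule started near (7.6, 7.4) and ended near (10.5, 6.1).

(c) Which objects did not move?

the blue cube and the red torus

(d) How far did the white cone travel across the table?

1.3

The white cone moved from about (2.2, 3.0) to (2.1, 4.3), a distance of √(0.1² + 1.3²) ≈ 1.3.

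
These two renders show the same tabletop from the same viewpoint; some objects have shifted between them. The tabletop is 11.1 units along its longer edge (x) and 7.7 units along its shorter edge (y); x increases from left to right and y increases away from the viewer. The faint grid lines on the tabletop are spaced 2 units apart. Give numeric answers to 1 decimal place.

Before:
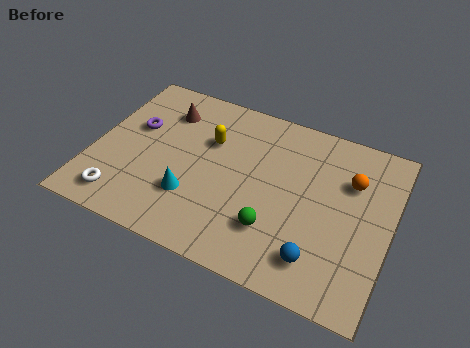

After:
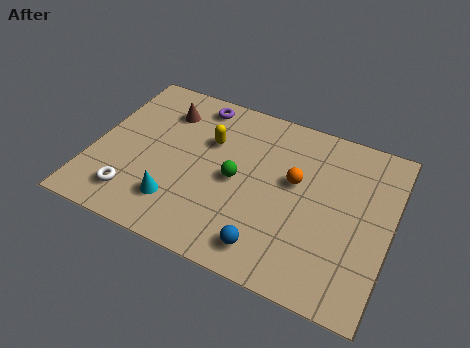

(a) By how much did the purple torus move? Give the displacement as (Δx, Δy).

(2.1, 2.0)

The purple torus started near (1.4, 4.7) and ended near (3.5, 6.7).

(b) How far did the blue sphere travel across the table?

1.8

From (8.7, 1.5) to (6.9, 1.2), the blue sphere covered √(1.8² + 0.3²) ≈ 1.8 units.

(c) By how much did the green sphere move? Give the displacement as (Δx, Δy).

(-1.6, 1.6)

The green sphere was at about (7.0, 2.1) and moved to about (5.4, 3.7).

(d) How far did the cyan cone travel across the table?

0.7

From (3.9, 2.3) to (3.4, 1.8), the cyan cone covered √(0.5² + 0.5²) ≈ 0.7 units.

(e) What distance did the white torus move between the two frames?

0.5

The white torus moved from about (1.4, 1.2) to (1.8, 1.5), a distance of √(0.4² + 0.3²) ≈ 0.5.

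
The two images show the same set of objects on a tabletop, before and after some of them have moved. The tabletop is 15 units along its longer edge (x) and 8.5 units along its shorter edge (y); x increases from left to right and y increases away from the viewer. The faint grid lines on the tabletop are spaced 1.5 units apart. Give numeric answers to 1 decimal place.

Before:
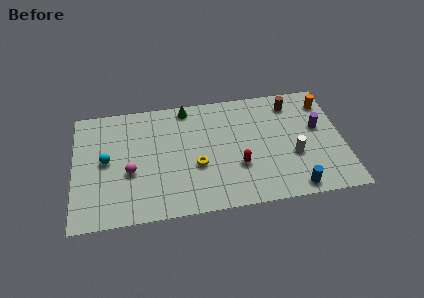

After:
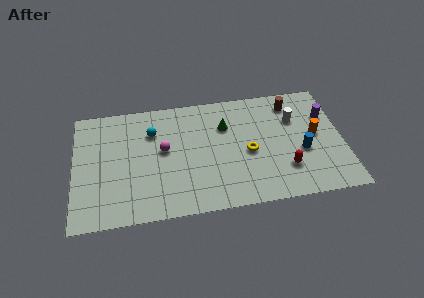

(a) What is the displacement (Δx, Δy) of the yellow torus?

(2.9, 0.5)

The yellow torus was at about (6.8, 3.3) and moved to about (9.7, 3.8).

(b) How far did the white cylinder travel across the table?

2.6

From (12.2, 3.2) to (12.4, 5.8), the white cylinder covered √(0.2² + 2.6²) ≈ 2.6 units.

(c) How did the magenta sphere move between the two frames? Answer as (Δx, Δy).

(1.9, 1.3)

The magenta sphere was at about (3.1, 3.4) and moved to about (5.0, 4.7).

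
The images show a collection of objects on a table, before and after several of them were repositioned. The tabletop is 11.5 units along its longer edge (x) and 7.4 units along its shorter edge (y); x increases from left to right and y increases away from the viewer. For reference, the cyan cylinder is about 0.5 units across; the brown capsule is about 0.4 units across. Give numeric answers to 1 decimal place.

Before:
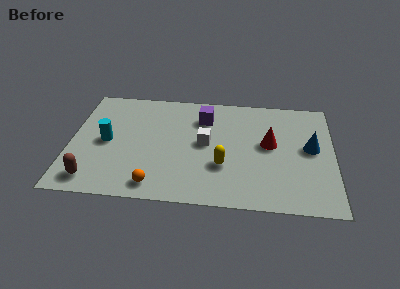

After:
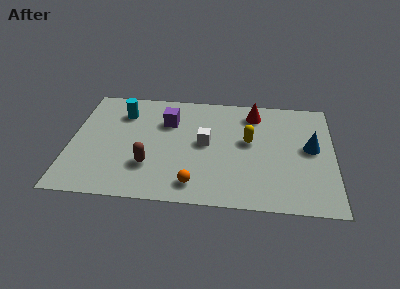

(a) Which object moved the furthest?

the brown capsule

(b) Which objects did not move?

the blue cone and the white cube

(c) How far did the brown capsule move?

2.6

The brown capsule moved from about (1.1, 1.1) to (3.5, 2.2), a distance of √(2.4² + 1.1²) ≈ 2.6.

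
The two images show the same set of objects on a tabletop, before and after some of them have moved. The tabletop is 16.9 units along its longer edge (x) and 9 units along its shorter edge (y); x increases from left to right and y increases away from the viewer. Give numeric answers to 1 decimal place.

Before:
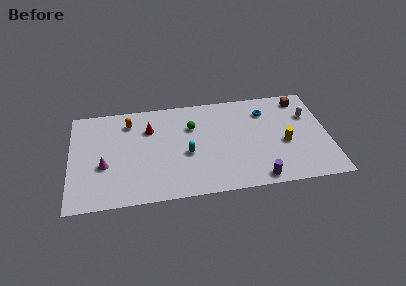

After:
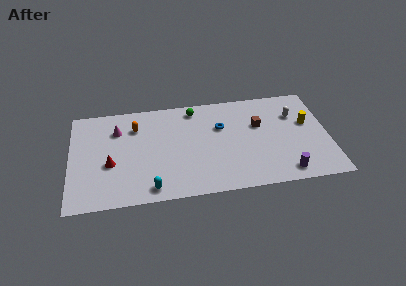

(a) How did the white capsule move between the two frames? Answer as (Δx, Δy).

(-0.9, 0.2)

The white capsule was at about (15.7, 6.1) and moved to about (14.8, 6.3).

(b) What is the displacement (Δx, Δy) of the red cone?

(-2.6, -2.8)

The red cone started near (5.2, 6.4) and ended near (2.6, 3.6).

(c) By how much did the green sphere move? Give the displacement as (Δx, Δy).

(0.2, 1.6)

From the two frames, the green sphere sits at roughly (8.0, 6.2) before and (8.2, 7.8) after.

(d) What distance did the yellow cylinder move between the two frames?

2.3

The yellow cylinder was near (14.0, 3.8) before and (15.6, 5.4) after, so it travelled √(1.6² + 1.6²) ≈ 2.3 units.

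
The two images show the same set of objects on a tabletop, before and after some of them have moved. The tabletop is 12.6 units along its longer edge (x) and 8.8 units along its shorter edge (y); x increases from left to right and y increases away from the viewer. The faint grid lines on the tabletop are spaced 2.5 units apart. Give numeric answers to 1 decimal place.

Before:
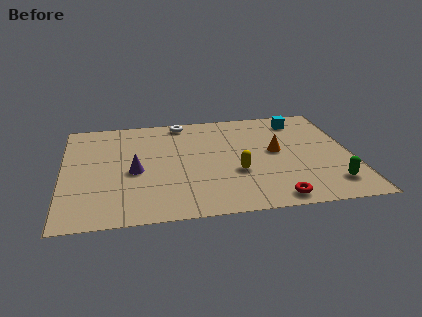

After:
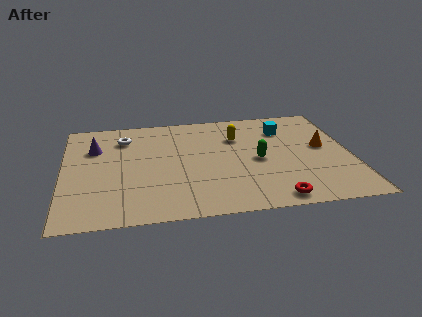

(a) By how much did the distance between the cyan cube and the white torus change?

+1.9

Before: roughly 5.2 units apart; after: 7.1. That's 1.9 units further apart.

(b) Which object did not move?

the red torus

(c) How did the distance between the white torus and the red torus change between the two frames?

+0.7

They were about 7.9 units apart before and 8.6 after — 0.7 units further apart.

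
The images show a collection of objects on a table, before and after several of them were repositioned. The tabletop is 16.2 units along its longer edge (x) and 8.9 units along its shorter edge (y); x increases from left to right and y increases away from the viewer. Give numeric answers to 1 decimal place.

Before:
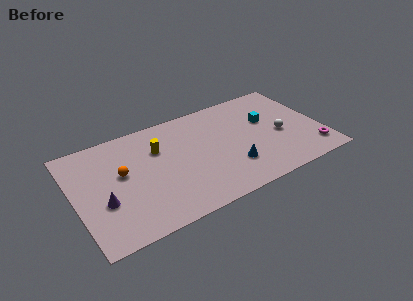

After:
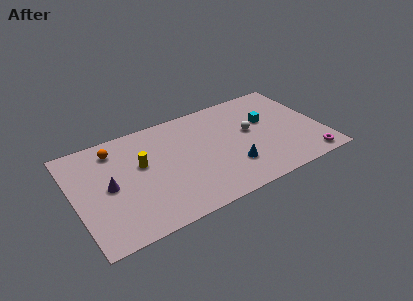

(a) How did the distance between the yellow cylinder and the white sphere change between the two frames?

-1.0

The distance was about 8.2 in the first image and 7.2 in the second, so they moved 1.0 units closer together.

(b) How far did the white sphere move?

2.2

From (13.5, 3.9) to (11.6, 5.0), the white sphere covered √(1.9² + 1.1²) ≈ 2.2 units.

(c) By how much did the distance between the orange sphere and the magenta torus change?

+0.9

They were about 12.7 units apart before and 13.6 after — 0.9 units further apart.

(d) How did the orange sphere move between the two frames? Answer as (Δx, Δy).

(-0.2, 2.2)

The orange sphere was at about (3.1, 5.1) and moved to about (2.9, 7.3).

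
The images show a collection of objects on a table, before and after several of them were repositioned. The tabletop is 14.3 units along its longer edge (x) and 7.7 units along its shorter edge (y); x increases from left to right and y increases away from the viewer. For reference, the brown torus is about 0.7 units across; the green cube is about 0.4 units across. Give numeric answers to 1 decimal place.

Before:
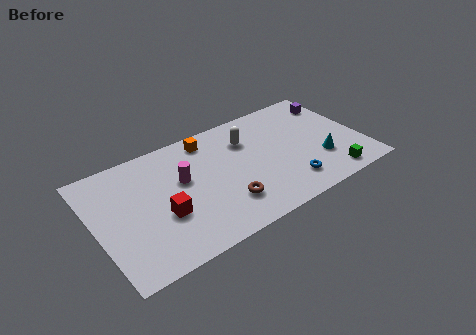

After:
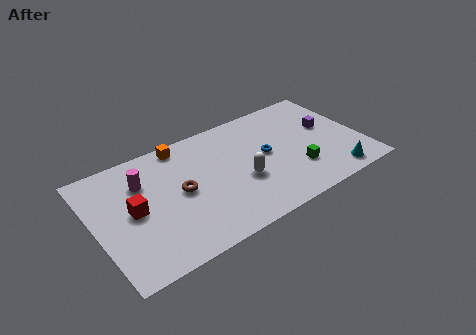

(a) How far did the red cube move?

1.7

The red cube was near (3.4, 2.9) before and (2.0, 3.9) after, so it travelled √(1.4² + 1.0²) ≈ 1.7 units.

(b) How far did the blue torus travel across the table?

2.6

The blue torus moved from about (10.0, 1.6) to (9.2, 4.1), a distance of √(0.8² + 2.5²) ≈ 2.6.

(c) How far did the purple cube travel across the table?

1.7

From (13.4, 6.1) to (12.7, 4.5), the purple cube covered √(0.7² + 1.6²) ≈ 1.7 units.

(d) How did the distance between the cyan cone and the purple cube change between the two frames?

-0.5

The distance was about 4.0 in the first image and 3.5 in the second, so they moved 0.5 units closer together.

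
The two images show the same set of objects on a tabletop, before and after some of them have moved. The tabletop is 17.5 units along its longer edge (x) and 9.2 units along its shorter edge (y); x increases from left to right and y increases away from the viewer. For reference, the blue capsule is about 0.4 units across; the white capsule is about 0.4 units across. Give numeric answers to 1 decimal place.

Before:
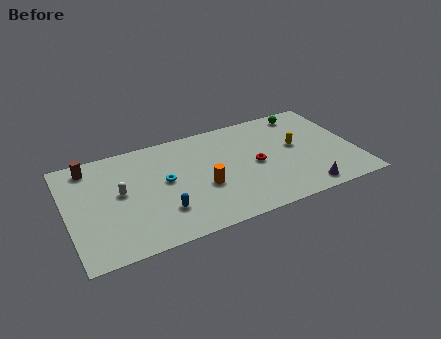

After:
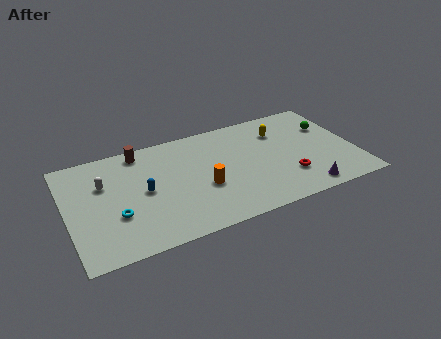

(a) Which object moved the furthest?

the cyan torus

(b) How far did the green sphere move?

2.2

From (14.9, 8.0) to (16.2, 6.2), the green sphere covered √(1.3² + 1.8²) ≈ 2.2 units.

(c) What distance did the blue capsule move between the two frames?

2.3

The blue capsule moved from about (5.5, 2.5) to (4.6, 4.6), a distance of √(0.9² + 2.1²) ≈ 2.3.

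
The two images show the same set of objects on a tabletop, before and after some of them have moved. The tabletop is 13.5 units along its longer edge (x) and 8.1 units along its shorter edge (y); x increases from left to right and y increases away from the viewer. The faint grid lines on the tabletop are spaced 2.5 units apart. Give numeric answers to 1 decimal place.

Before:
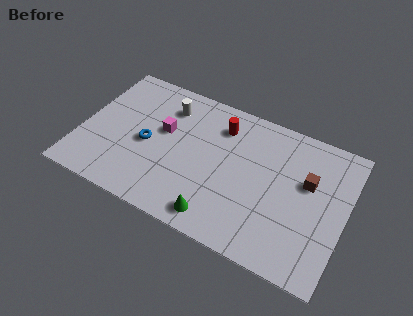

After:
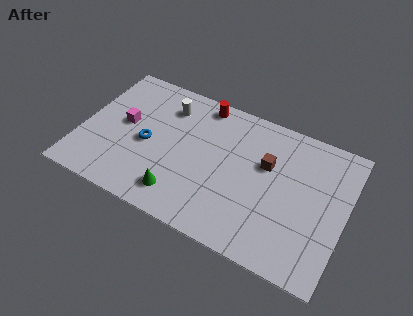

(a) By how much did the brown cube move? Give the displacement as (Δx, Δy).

(-2.1, 0.1)

From the two frames, the brown cube sits at roughly (11.5, 5.0) before and (9.4, 5.1) after.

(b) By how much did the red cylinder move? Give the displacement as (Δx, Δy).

(-1.1, 0.9)

From the two frames, the red cylinder sits at roughly (6.9, 6.3) before and (5.8, 7.2) after.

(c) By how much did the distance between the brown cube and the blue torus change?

-2.0

Before: roughly 8.2 units apart; after: 6.2. That's 2.0 units closer together.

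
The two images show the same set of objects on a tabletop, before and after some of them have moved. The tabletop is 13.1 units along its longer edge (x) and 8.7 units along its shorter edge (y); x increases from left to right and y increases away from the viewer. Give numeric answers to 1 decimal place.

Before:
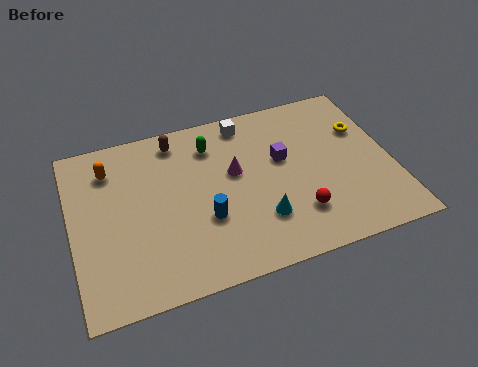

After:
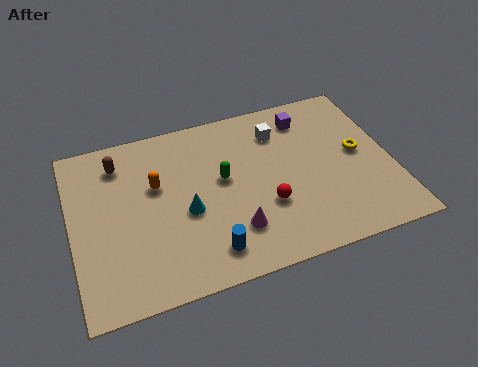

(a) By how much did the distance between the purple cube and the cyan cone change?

+3.3

Before: roughly 3.0 units apart; after: 6.3. That's 3.3 units further apart.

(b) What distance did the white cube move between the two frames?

1.6

From (7.4, 7.6) to (8.7, 6.7), the white cube covered √(1.3² + 0.9²) ≈ 1.6 units.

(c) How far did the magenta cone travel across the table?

2.9

The magenta cone moved from about (6.7, 5.1) to (6.4, 2.2), a distance of √(0.3² + 2.9²) ≈ 2.9.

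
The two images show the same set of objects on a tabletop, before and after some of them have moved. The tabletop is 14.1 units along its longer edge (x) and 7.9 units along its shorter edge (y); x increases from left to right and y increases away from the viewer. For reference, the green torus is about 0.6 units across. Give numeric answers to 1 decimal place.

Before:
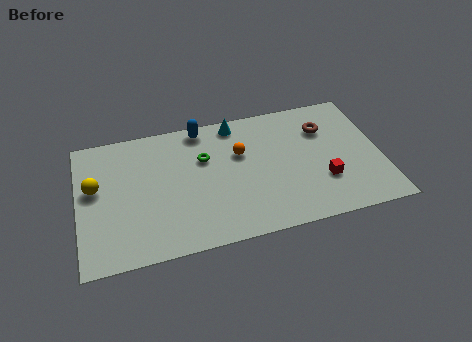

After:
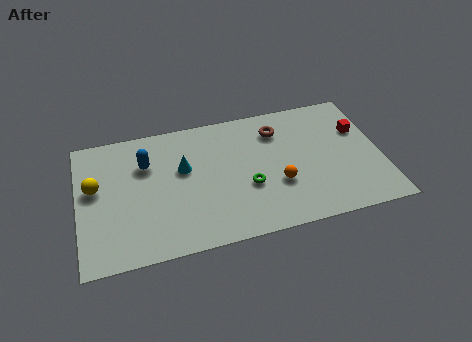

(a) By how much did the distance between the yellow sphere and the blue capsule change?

-3.1

The distance was about 5.7 in the first image and 2.6 in the second, so they moved 3.1 units closer together.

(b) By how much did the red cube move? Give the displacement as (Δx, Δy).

(1.9, 2.7)

The red cube was at about (11.3, 2.5) and moved to about (13.2, 5.2).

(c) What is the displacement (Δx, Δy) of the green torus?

(1.9, -2.2)

From the two frames, the green torus sits at roughly (5.9, 5.2) before and (7.8, 3.0) after.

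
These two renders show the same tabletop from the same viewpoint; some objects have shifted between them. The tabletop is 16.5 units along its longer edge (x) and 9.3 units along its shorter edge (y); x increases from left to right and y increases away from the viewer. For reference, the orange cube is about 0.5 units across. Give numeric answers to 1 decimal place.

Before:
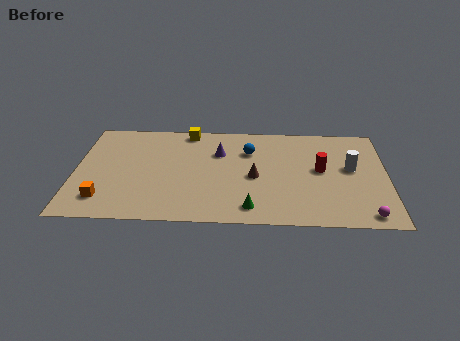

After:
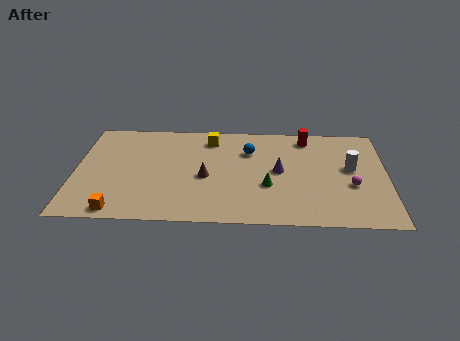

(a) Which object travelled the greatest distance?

the purple cone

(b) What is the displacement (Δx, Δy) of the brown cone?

(-2.6, -0.1)

The brown cone was at about (9.5, 4.2) and moved to about (6.9, 4.1).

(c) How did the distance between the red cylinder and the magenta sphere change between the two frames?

+0.4

The distance was about 4.6 in the first image and 5.0 in the second, so they moved 0.4 units further apart.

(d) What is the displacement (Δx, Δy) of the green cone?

(0.9, 2.0)

The green cone was at about (9.3, 1.4) and moved to about (10.2, 3.4).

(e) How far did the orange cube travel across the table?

1.3

The orange cube moved from about (1.6, 1.9) to (2.4, 0.9), a distance of √(0.8² + 1.0²) ≈ 1.3.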